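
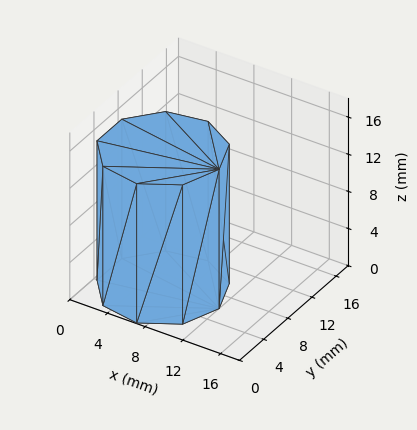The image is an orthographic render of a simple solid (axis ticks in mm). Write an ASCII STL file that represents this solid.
Reading the render: the shape is a regular 9-sided prism (a cylinder approximated with 9 flat sides), circumscribed radius ≈ 6 mm, height ≈ 15 mm (dimensions read to the nearest mm from the axis ticks). For the STL, each face is triangulated and given an outward normal.

solid part
  facet normal 0.0000 0.0000 -1.0000
    outer loop
      vertex 7.04 11.91 0.00
      vertex 10.60 9.86 0.00
      vertex 12.00 6.00 0.00
    endloop
  endfacet
  facet normal 0.0000 0.0000 -1.0000
    outer loop
      vertex 3.00 11.20 0.00
      vertex 7.04 11.91 0.00
      vertex 12.00 6.00 0.00
    endloop
  endfacet
  facet normal 0.0000 0.0000 -1.0000
    outer loop
      vertex 0.36 8.05 0.00
      vertex 3.00 11.20 0.00
      vertex 12.00 6.00 0.00
    endloop
  endfacet
  facet normal 0.0000 0.0000 -1.0000
    outer loop
      vertex 0.36 3.95 0.00
      vertex 0.36 8.05 0.00
      vertex 12.00 6.00 0.00
    endloop
  endfacet
  facet normal 0.0000 0.0000 -1.0000
    outer loop
      vertex 3.00 0.80 0.00
      vertex 0.36 3.95 0.00
      vertex 12.00 6.00 0.00
    endloop
  endfacet
  facet normal 0.0000 0.0000 -1.0000
    outer loop
      vertex 7.04 0.09 0.00
      vertex 3.00 0.80 0.00
      vertex 12.00 6.00 0.00
    endloop
  endfacet
  facet normal 0.0000 0.0000 -1.0000
    outer loop
      vertex 10.60 2.14 0.00
      vertex 7.04 0.09 0.00
      vertex 12.00 6.00 0.00
    endloop
  endfacet
  facet normal 0.0000 0.0000 1.0000
    outer loop
      vertex 12.00 6.00 15.00
      vertex 10.60 9.86 15.00
      vertex 7.04 11.91 15.00
    endloop
  endfacet
  facet normal 0.0000 0.0000 1.0000
    outer loop
      vertex 12.00 6.00 15.00
      vertex 7.04 11.91 15.00
      vertex 3.00 11.20 15.00
    endloop
  endfacet
  facet normal 0.0000 0.0000 1.0000
    outer loop
      vertex 12.00 6.00 15.00
      vertex 3.00 11.20 15.00
      vertex 0.36 8.05 15.00
    endloop
  endfacet
  facet normal 0.0000 0.0000 1.0000
    outer loop
      vertex 12.00 6.00 15.00
      vertex 0.36 8.05 15.00
      vertex 0.36 3.95 15.00
    endloop
  endfacet
  facet normal 0.0000 0.0000 1.0000
    outer loop
      vertex 12.00 6.00 15.00
      vertex 0.36 3.95 15.00
      vertex 3.00 0.80 15.00
    endloop
  endfacet
  facet normal 0.0000 0.0000 1.0000
    outer loop
      vertex 12.00 6.00 15.00
      vertex 3.00 0.80 15.00
      vertex 7.04 0.09 15.00
    endloop
  endfacet
  facet normal 0.0000 0.0000 1.0000
    outer loop
      vertex 12.00 6.00 15.00
      vertex 7.04 0.09 15.00
      vertex 10.60 2.14 15.00
    endloop
  endfacet
  facet normal 0.9401 0.3410 0.0000
    outer loop
      vertex 12.00 6.00 0.00
      vertex 10.60 9.86 0.00
      vertex 10.60 9.86 15.00
    endloop
  endfacet
  facet normal 0.9401 0.3410 0.0000
    outer loop
      vertex 12.00 6.00 0.00
      vertex 10.60 9.86 15.00
      vertex 12.00 6.00 15.00
    endloop
  endfacet
  facet normal 0.4990 0.8666 0.0000
    outer loop
      vertex 10.60 9.86 0.00
      vertex 7.04 11.91 0.00
      vertex 7.04 11.91 15.00
    endloop
  endfacet
  facet normal 0.4990 0.8666 0.0000
    outer loop
      vertex 10.60 9.86 0.00
      vertex 7.04 11.91 15.00
      vertex 10.60 9.86 15.00
    endloop
  endfacet
  facet normal -0.1731 0.9849 0.0000
    outer loop
      vertex 7.04 11.91 0.00
      vertex 3.00 11.20 0.00
      vertex 3.00 11.20 15.00
    endloop
  endfacet
  facet normal -0.1731 0.9849 0.0000
    outer loop
      vertex 7.04 11.91 0.00
      vertex 3.00 11.20 15.00
      vertex 7.04 11.91 15.00
    endloop
  endfacet
  facet normal -0.7664 0.6423 0.0000
    outer loop
      vertex 3.00 11.20 0.00
      vertex 0.36 8.05 0.00
      vertex 0.36 8.05 15.00
    endloop
  endfacet
  facet normal -0.7664 0.6423 0.0000
    outer loop
      vertex 3.00 11.20 0.00
      vertex 0.36 8.05 15.00
      vertex 3.00 11.20 15.00
    endloop
  endfacet
  facet normal -1.0000 0.0000 0.0000
    outer loop
      vertex 0.36 8.05 0.00
      vertex 0.36 3.95 0.00
      vertex 0.36 3.95 15.00
    endloop
  endfacet
  facet normal -1.0000 0.0000 0.0000
    outer loop
      vertex 0.36 8.05 0.00
      vertex 0.36 3.95 15.00
      vertex 0.36 8.05 15.00
    endloop
  endfacet
  facet normal -0.7664 -0.6423 0.0000
    outer loop
      vertex 0.36 3.95 0.00
      vertex 3.00 0.80 0.00
      vertex 3.00 0.80 15.00
    endloop
  endfacet
  facet normal -0.7664 -0.6423 0.0000
    outer loop
      vertex 0.36 3.95 0.00
      vertex 3.00 0.80 15.00
      vertex 0.36 3.95 15.00
    endloop
  endfacet
  facet normal -0.1731 -0.9849 0.0000
    outer loop
      vertex 3.00 0.80 0.00
      vertex 7.04 0.09 0.00
      vertex 7.04 0.09 15.00
    endloop
  endfacet
  facet normal -0.1731 -0.9849 0.0000
    outer loop
      vertex 3.00 0.80 0.00
      vertex 7.04 0.09 15.00
      vertex 3.00 0.80 15.00
    endloop
  endfacet
  facet normal 0.4990 -0.8666 0.0000
    outer loop
      vertex 7.04 0.09 0.00
      vertex 10.60 2.14 0.00
      vertex 10.60 2.14 15.00
    endloop
  endfacet
  facet normal 0.4990 -0.8666 0.0000
    outer loop
      vertex 7.04 0.09 0.00
      vertex 10.60 2.14 15.00
      vertex 7.04 0.09 15.00
    endloop
  endfacet
  facet normal 0.9401 -0.3410 0.0000
    outer loop
      vertex 10.60 2.14 0.00
      vertex 12.00 6.00 0.00
      vertex 12.00 6.00 15.00
    endloop
  endfacet
  facet normal 0.9401 -0.3410 0.0000
    outer loop
      vertex 10.60 2.14 0.00
      vertex 12.00 6.00 15.00
      vertex 10.60 2.14 15.00
    endloop
  endfacet
endsolid part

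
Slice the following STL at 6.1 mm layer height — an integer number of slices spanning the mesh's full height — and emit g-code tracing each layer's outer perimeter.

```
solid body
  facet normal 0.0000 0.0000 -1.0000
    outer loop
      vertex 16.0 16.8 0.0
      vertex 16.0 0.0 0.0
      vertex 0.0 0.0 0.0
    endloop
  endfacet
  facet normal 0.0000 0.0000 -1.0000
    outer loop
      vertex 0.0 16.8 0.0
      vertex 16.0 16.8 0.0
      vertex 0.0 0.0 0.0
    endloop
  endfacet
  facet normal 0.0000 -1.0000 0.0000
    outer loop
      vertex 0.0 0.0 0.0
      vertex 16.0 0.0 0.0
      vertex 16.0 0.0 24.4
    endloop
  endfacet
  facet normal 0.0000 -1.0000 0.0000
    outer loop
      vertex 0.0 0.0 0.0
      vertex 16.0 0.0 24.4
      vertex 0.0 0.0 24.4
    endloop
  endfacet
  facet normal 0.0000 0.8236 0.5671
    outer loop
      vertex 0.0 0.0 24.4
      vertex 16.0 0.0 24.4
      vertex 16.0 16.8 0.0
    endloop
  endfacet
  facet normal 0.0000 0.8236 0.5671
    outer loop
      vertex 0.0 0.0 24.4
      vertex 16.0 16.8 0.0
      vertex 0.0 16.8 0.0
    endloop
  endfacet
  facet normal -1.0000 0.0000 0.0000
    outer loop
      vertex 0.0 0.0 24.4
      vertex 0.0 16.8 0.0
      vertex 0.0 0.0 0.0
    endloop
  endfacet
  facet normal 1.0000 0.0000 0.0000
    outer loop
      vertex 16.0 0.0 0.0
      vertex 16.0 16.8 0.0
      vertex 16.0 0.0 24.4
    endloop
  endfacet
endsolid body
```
; perimeter-only toolpath
G21 ; units = mm
G90 ; absolute positioning
G28 ; home
; layer 1
G0 Z6.1
G0 X0.0 Y0.0
G1 X16.0 Y0.0
G1 X16.0 Y12.6
G1 X0.0 Y12.6
G1 X0.0 Y0.0
; layer 2
G0 Z12.2
G0 X0.0 Y0.0
G1 X16.0 Y0.0
G1 X16.0 Y8.4
G1 X0.0 Y8.4
G1 X0.0 Y0.0
; layer 3
G0 Z18.3
G0 X0.0 Y0.0
G1 X16.0 Y0.0
G1 X16.0 Y4.2
G1 X0.0 Y4.2
G1 X0.0 Y0.0
M2 ; end

The solid is a wedge (ramp): 16 × 16.8 mm base, rising to 24.4 mm along the y=0 edge and sloping linearly to z=0 at y=16.8. Slicing at Δz = 6.1 mm — 4 equal slices spanning the solid's height, so layer i sits at z = i·h/4 — gives 3 non-empty perimeters. Each is a 4-segment closed polygon; G0 lifts to the layer z and rapids to the start vertex, then G1 traces the edges. The cross-section shrinks linearly with z (the slice at the apex is degenerate and omitted).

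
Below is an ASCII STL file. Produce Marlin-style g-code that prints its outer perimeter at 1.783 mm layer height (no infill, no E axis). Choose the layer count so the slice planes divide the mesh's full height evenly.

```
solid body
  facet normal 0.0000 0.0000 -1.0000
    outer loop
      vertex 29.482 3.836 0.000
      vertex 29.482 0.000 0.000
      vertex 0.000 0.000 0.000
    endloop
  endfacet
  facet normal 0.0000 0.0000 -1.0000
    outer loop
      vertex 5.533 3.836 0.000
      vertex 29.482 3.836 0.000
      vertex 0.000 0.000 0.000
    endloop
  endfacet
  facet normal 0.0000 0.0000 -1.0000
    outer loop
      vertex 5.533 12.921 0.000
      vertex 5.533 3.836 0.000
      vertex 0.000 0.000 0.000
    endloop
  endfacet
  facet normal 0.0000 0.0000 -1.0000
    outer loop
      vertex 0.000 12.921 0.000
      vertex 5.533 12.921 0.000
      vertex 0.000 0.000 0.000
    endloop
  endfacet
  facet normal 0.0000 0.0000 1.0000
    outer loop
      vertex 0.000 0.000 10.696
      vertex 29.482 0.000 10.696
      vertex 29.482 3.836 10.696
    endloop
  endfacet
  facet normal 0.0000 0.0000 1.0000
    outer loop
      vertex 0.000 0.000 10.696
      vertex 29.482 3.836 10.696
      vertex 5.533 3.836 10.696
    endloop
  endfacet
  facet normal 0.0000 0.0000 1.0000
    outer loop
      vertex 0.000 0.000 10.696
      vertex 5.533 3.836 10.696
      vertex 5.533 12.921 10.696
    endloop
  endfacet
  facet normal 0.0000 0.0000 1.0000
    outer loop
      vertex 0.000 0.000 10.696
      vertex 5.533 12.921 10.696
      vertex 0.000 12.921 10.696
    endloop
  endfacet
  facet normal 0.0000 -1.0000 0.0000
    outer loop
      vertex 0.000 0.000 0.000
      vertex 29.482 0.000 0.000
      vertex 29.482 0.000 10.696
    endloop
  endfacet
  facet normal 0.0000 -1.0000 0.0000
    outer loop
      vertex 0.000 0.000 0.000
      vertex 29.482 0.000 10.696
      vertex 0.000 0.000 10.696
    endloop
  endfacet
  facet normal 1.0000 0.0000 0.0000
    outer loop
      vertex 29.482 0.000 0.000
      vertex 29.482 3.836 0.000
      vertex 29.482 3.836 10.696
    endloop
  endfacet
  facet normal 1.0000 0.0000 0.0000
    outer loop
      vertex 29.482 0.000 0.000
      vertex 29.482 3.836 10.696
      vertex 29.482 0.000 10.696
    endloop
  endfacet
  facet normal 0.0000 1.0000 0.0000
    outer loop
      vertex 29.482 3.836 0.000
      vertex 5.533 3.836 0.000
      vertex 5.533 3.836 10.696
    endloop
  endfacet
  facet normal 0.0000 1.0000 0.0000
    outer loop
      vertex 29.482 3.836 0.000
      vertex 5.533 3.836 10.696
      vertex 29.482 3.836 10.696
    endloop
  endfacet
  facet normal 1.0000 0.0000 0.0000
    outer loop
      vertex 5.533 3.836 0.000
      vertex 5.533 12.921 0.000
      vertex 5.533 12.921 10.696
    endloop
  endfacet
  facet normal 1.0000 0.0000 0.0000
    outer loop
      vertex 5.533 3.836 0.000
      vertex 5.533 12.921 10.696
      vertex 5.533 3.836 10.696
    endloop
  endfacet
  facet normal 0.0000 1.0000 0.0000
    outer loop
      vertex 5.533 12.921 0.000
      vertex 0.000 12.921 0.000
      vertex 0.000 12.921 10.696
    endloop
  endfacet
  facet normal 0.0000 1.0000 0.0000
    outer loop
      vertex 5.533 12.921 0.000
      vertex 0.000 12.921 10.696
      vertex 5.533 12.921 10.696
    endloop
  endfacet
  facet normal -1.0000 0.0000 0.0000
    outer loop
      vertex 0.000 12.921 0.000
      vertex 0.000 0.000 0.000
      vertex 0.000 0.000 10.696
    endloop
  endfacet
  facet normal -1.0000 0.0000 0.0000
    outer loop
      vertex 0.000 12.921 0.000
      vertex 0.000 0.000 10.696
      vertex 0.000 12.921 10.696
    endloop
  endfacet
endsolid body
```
; perimeter-only toolpath
G21 ; units = mm
G90 ; absolute positioning
G28 ; home
; layer 1
G0 Z1.783
G0 X0.000 Y0.000
G1 X29.482 Y0.000
G1 X29.482 Y3.836
G1 X5.533 Y3.836
G1 X5.533 Y12.921
G1 X0.000 Y12.921
G1 X0.000 Y0.000
; layer 2
G0 Z3.565
G0 X0.000 Y0.000
G1 X29.482 Y0.000
G1 X29.482 Y3.836
G1 X5.533 Y3.836
G1 X5.533 Y12.921
G1 X0.000 Y12.921
G1 X0.000 Y0.000
; layer 3
G0 Z5.348
G0 X0.000 Y0.000
G1 X29.482 Y0.000
G1 X29.482 Y3.836
G1 X5.533 Y3.836
G1 X5.533 Y12.921
G1 X0.000 Y12.921
G1 X0.000 Y0.000
; layer 4
G0 Z7.131
G0 X0.000 Y0.000
G1 X29.482 Y0.000
G1 X29.482 Y3.836
G1 X5.533 Y3.836
G1 X5.533 Y12.921
G1 X0.000 Y12.921
G1 X0.000 Y0.000
; layer 5
G0 Z8.913
G0 X0.000 Y0.000
G1 X29.482 Y0.000
G1 X29.482 Y3.836
G1 X5.533 Y3.836
G1 X5.533 Y12.921
G1 X0.000 Y12.921
G1 X0.000 Y0.000
; layer 6
G0 Z10.696
G0 X0.000 Y0.000
G1 X29.482 Y0.000
G1 X29.482 Y3.836
G1 X5.533 Y3.836
G1 X5.533 Y12.921
G1 X0.000 Y12.921
G1 X0.000 Y0.000
M2 ; end

The solid is an L-shaped prism: outer 29.5 × 12.9 mm, arm thicknesses ≈ 3.84 mm (horizontal) and 5.53 mm (vertical), extruded 10.7 mm in z. Slicing at Δz = 1.783 mm — 6 equal slices spanning the solid's height, so layer i sits at z = i·h/6 — gives 6 non-empty perimeters. Each is a 6-segment closed polygon; G0 lifts to the layer z and rapids to the start vertex, then G1 traces the edges.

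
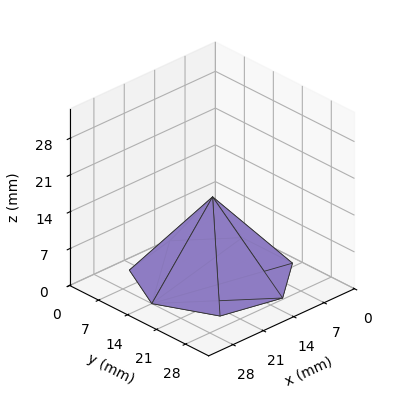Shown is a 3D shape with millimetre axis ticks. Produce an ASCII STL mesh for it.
Reading the render: the shape is a regular 7-sided pyramid, base circumscribed radius ≈ 14 mm, apex at z ≈ 15 mm (dimensions read to the nearest mm from the axis ticks). For the STL, each face is triangulated and given an outward normal.

solid part
  facet normal 0.0000 0.0000 -1.0000
    outer loop
      vertex 10.88 27.65 0.00
      vertex 22.73 24.95 0.00
      vertex 28.00 14.00 0.00
    endloop
  endfacet
  facet normal 0.0000 0.0000 -1.0000
    outer loop
      vertex 1.39 20.07 0.00
      vertex 10.88 27.65 0.00
      vertex 28.00 14.00 0.00
    endloop
  endfacet
  facet normal 0.0000 0.0000 -1.0000
    outer loop
      vertex 1.39 7.93 0.00
      vertex 1.39 20.07 0.00
      vertex 28.00 14.00 0.00
    endloop
  endfacet
  facet normal 0.0000 0.0000 -1.0000
    outer loop
      vertex 10.88 0.35 0.00
      vertex 1.39 7.93 0.00
      vertex 28.00 14.00 0.00
    endloop
  endfacet
  facet normal 0.0000 0.0000 -1.0000
    outer loop
      vertex 22.73 3.05 0.00
      vertex 10.88 0.35 0.00
      vertex 28.00 14.00 0.00
    endloop
  endfacet
  facet normal 0.6896 0.3319 0.6436
    outer loop
      vertex 28.00 14.00 0.00
      vertex 22.73 24.95 0.00
      vertex 14.00 14.00 15.00
    endloop
  endfacet
  facet normal 0.1700 0.7462 0.6437
    outer loop
      vertex 22.73 24.95 0.00
      vertex 10.88 27.65 0.00
      vertex 14.00 14.00 15.00
    endloop
  endfacet
  facet normal -0.4777 0.5980 0.6436
    outer loop
      vertex 10.88 27.65 0.00
      vertex 1.39 20.07 0.00
      vertex 14.00 14.00 15.00
    endloop
  endfacet
  facet normal -0.7655 0.0000 0.6435
    outer loop
      vertex 1.39 20.07 0.00
      vertex 1.39 7.93 0.00
      vertex 14.00 14.00 15.00
    endloop
  endfacet
  facet normal -0.4777 -0.5980 0.6436
    outer loop
      vertex 1.39 7.93 0.00
      vertex 10.88 0.35 0.00
      vertex 14.00 14.00 15.00
    endloop
  endfacet
  facet normal 0.1700 -0.7462 0.6437
    outer loop
      vertex 10.88 0.35 0.00
      vertex 22.73 3.05 0.00
      vertex 14.00 14.00 15.00
    endloop
  endfacet
  facet normal 0.6896 -0.3319 0.6436
    outer loop
      vertex 22.73 3.05 0.00
      vertex 28.00 14.00 0.00
      vertex 14.00 14.00 15.00
    endloop
  endfacet
endsolid part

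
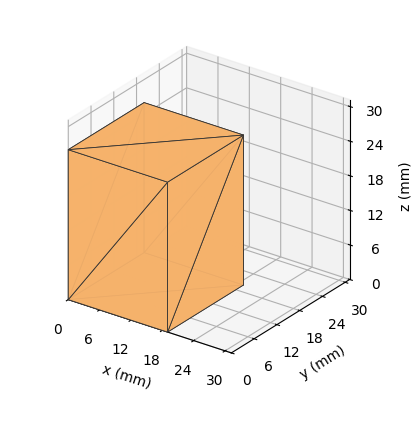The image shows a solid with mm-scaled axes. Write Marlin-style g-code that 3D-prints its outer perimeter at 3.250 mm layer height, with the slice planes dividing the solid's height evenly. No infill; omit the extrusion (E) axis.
Reading the render: the shape is a rectangular box, roughly 19 × 20 mm footprint and 26 mm tall (dimensions read to the nearest mm from the axis ticks). For the g-code, the solid's height is divided into equal slices at the stated Δz and each level perimeter traced with G1 moves after a G0 lift.

; perimeter-only toolpath
G21 ; units = mm
G90 ; absolute positioning
G28 ; home
; layer 1
G0 Z3.250
G0 X0.000 Y0.000
G1 X19.000 Y0.000
G1 X19.000 Y20.000
G1 X0.000 Y20.000
G1 X0.000 Y0.000
; layer 2
G0 Z6.500
G0 X0.000 Y0.000
G1 X19.000 Y0.000
G1 X19.000 Y20.000
G1 X0.000 Y20.000
G1 X0.000 Y0.000
; layer 3
G0 Z9.750
G0 X0.000 Y0.000
G1 X19.000 Y0.000
G1 X19.000 Y20.000
G1 X0.000 Y20.000
G1 X0.000 Y0.000
; layer 4
G0 Z13.000
G0 X0.000 Y0.000
G1 X19.000 Y0.000
G1 X19.000 Y20.000
G1 X0.000 Y20.000
G1 X0.000 Y0.000
; layer 5
G0 Z16.250
G0 X0.000 Y0.000
G1 X19.000 Y0.000
G1 X19.000 Y20.000
G1 X0.000 Y20.000
G1 X0.000 Y0.000
; layer 6
G0 Z19.500
G0 X0.000 Y0.000
G1 X19.000 Y0.000
G1 X19.000 Y20.000
G1 X0.000 Y20.000
G1 X0.000 Y0.000
; layer 7
G0 Z22.750
G0 X0.000 Y0.000
G1 X19.000 Y0.000
G1 X19.000 Y20.000
G1 X0.000 Y20.000
G1 X0.000 Y0.000
; layer 8
G0 Z26.000
G0 X0.000 Y0.000
G1 X19.000 Y0.000
G1 X19.000 Y20.000
G1 X0.000 Y20.000
G1 X0.000 Y0.000
M2 ; end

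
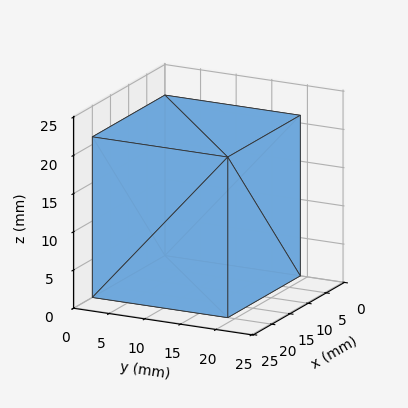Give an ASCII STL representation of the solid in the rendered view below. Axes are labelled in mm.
Reading the render: the shape is a rectangular box, roughly 20 × 19 mm footprint and 21 mm tall (dimensions read to the nearest mm from the axis ticks). For the STL, each face is triangulated and given an outward normal.

solid part
  facet normal 0.0000 0.0000 -1.0000
    outer loop
      vertex 20.000 19.000 0.000
      vertex 20.000 0.000 0.000
      vertex 0.000 0.000 0.000
    endloop
  endfacet
  facet normal 0.0000 0.0000 -1.0000
    outer loop
      vertex 0.000 19.000 0.000
      vertex 20.000 19.000 0.000
      vertex 0.000 0.000 0.000
    endloop
  endfacet
  facet normal 0.0000 0.0000 1.0000
    outer loop
      vertex 0.000 0.000 21.000
      vertex 20.000 0.000 21.000
      vertex 20.000 19.000 21.000
    endloop
  endfacet
  facet normal 0.0000 0.0000 1.0000
    outer loop
      vertex 0.000 0.000 21.000
      vertex 20.000 19.000 21.000
      vertex 0.000 19.000 21.000
    endloop
  endfacet
  facet normal 0.0000 -1.0000 0.0000
    outer loop
      vertex 0.000 0.000 0.000
      vertex 20.000 0.000 0.000
      vertex 20.000 0.000 21.000
    endloop
  endfacet
  facet normal 0.0000 -1.0000 0.0000
    outer loop
      vertex 0.000 0.000 0.000
      vertex 20.000 0.000 21.000
      vertex 0.000 0.000 21.000
    endloop
  endfacet
  facet normal 0.0000 1.0000 0.0000
    outer loop
      vertex 20.000 19.000 21.000
      vertex 20.000 19.000 0.000
      vertex 0.000 19.000 0.000
    endloop
  endfacet
  facet normal 0.0000 1.0000 0.0000
    outer loop
      vertex 0.000 19.000 21.000
      vertex 20.000 19.000 21.000
      vertex 0.000 19.000 0.000
    endloop
  endfacet
  facet normal -1.0000 0.0000 0.0000
    outer loop
      vertex 0.000 19.000 21.000
      vertex 0.000 19.000 0.000
      vertex 0.000 0.000 0.000
    endloop
  endfacet
  facet normal -1.0000 0.0000 0.0000
    outer loop
      vertex 0.000 0.000 21.000
      vertex 0.000 19.000 21.000
      vertex 0.000 0.000 0.000
    endloop
  endfacet
  facet normal 1.0000 0.0000 0.0000
    outer loop
      vertex 20.000 0.000 0.000
      vertex 20.000 19.000 0.000
      vertex 20.000 19.000 21.000
    endloop
  endfacet
  facet normal 1.0000 0.0000 0.0000
    outer loop
      vertex 20.000 0.000 0.000
      vertex 20.000 19.000 21.000
      vertex 20.000 0.000 21.000
    endloop
  endfacet
endsolid part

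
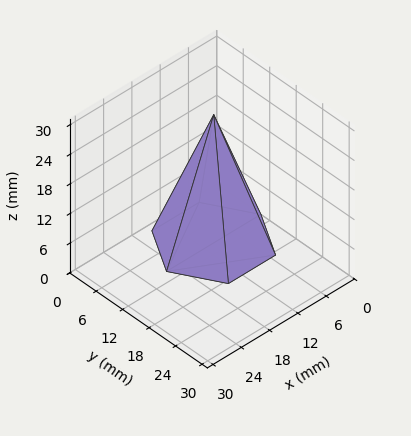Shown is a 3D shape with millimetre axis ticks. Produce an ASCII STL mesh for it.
Reading the render: the shape is a regular 6-sided pyramid, base circumscribed radius ≈ 10 mm, apex at z ≈ 26 mm (dimensions read to the nearest mm from the axis ticks). For the STL, each face is triangulated and given an outward normal.

solid part
  facet normal 0.0000 0.0000 -1.0000
    outer loop
      vertex 5.000 18.660 0.000
      vertex 15.000 18.660 0.000
      vertex 20.000 10.000 0.000
    endloop
  endfacet
  facet normal 0.0000 0.0000 -1.0000
    outer loop
      vertex 0.000 10.000 0.000
      vertex 5.000 18.660 0.000
      vertex 20.000 10.000 0.000
    endloop
  endfacet
  facet normal 0.0000 0.0000 -1.0000
    outer loop
      vertex 5.000 1.340 0.000
      vertex 0.000 10.000 0.000
      vertex 20.000 10.000 0.000
    endloop
  endfacet
  facet normal 0.0000 0.0000 -1.0000
    outer loop
      vertex 15.000 1.340 0.000
      vertex 5.000 1.340 0.000
      vertex 20.000 10.000 0.000
    endloop
  endfacet
  facet normal 0.8216 0.4744 0.3160
    outer loop
      vertex 20.000 10.000 0.000
      vertex 15.000 18.660 0.000
      vertex 10.000 10.000 26.000
    endloop
  endfacet
  facet normal 0.0000 0.9488 0.3160
    outer loop
      vertex 15.000 18.660 0.000
      vertex 5.000 18.660 0.000
      vertex 10.000 10.000 26.000
    endloop
  endfacet
  facet normal -0.8216 0.4744 0.3160
    outer loop
      vertex 5.000 18.660 0.000
      vertex 0.000 10.000 0.000
      vertex 10.000 10.000 26.000
    endloop
  endfacet
  facet normal -0.8216 -0.4744 0.3160
    outer loop
      vertex 0.000 10.000 0.000
      vertex 5.000 1.340 0.000
      vertex 10.000 10.000 26.000
    endloop
  endfacet
  facet normal 0.0000 -0.9488 0.3160
    outer loop
      vertex 5.000 1.340 0.000
      vertex 15.000 1.340 0.000
      vertex 10.000 10.000 26.000
    endloop
  endfacet
  facet normal 0.8216 -0.4744 0.3160
    outer loop
      vertex 15.000 1.340 0.000
      vertex 20.000 10.000 0.000
      vertex 10.000 10.000 26.000
    endloop
  endfacet
endsolid part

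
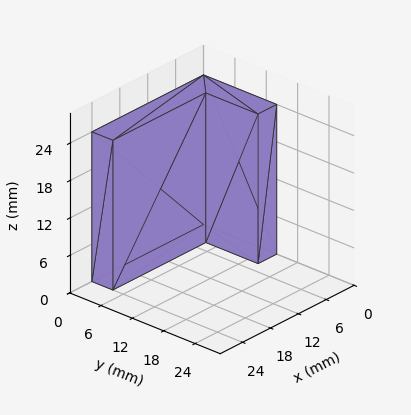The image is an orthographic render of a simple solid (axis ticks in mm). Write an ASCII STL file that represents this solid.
Reading the render: the shape is an L-shaped prism: outer 24 × 14 mm, arm thicknesses ≈ 4 mm (horizontal) and 4 mm (vertical), extruded 24 mm in z (dimensions read to the nearest mm from the axis ticks). For the STL, each face is triangulated and given an outward normal.

solid part
  facet normal 0.0000 0.0000 -1.0000
    outer loop
      vertex 24.0 4.0 0.0
      vertex 24.0 0.0 0.0
      vertex 0.0 0.0 0.0
    endloop
  endfacet
  facet normal 0.0000 0.0000 -1.0000
    outer loop
      vertex 4.0 4.0 0.0
      vertex 24.0 4.0 0.0
      vertex 0.0 0.0 0.0
    endloop
  endfacet
  facet normal 0.0000 0.0000 -1.0000
    outer loop
      vertex 4.0 14.0 0.0
      vertex 4.0 4.0 0.0
      vertex 0.0 0.0 0.0
    endloop
  endfacet
  facet normal 0.0000 0.0000 -1.0000
    outer loop
      vertex 0.0 14.0 0.0
      vertex 4.0 14.0 0.0
      vertex 0.0 0.0 0.0
    endloop
  endfacet
  facet normal 0.0000 0.0000 1.0000
    outer loop
      vertex 0.0 0.0 24.0
      vertex 24.0 0.0 24.0
      vertex 24.0 4.0 24.0
    endloop
  endfacet
  facet normal 0.0000 0.0000 1.0000
    outer loop
      vertex 0.0 0.0 24.0
      vertex 24.0 4.0 24.0
      vertex 4.0 4.0 24.0
    endloop
  endfacet
  facet normal 0.0000 0.0000 1.0000
    outer loop
      vertex 0.0 0.0 24.0
      vertex 4.0 4.0 24.0
      vertex 4.0 14.0 24.0
    endloop
  endfacet
  facet normal 0.0000 0.0000 1.0000
    outer loop
      vertex 0.0 0.0 24.0
      vertex 4.0 14.0 24.0
      vertex 0.0 14.0 24.0
    endloop
  endfacet
  facet normal 0.0000 -1.0000 0.0000
    outer loop
      vertex 0.0 0.0 0.0
      vertex 24.0 0.0 0.0
      vertex 24.0 0.0 24.0
    endloop
  endfacet
  facet normal 0.0000 -1.0000 0.0000
    outer loop
      vertex 0.0 0.0 0.0
      vertex 24.0 0.0 24.0
      vertex 0.0 0.0 24.0
    endloop
  endfacet
  facet normal 1.0000 0.0000 0.0000
    outer loop
      vertex 24.0 0.0 0.0
      vertex 24.0 4.0 0.0
      vertex 24.0 4.0 24.0
    endloop
  endfacet
  facet normal 1.0000 0.0000 0.0000
    outer loop
      vertex 24.0 0.0 0.0
      vertex 24.0 4.0 24.0
      vertex 24.0 0.0 24.0
    endloop
  endfacet
  facet normal 0.0000 1.0000 0.0000
    outer loop
      vertex 24.0 4.0 0.0
      vertex 4.0 4.0 0.0
      vertex 4.0 4.0 24.0
    endloop
  endfacet
  facet normal 0.0000 1.0000 0.0000
    outer loop
      vertex 24.0 4.0 0.0
      vertex 4.0 4.0 24.0
      vertex 24.0 4.0 24.0
    endloop
  endfacet
  facet normal 1.0000 0.0000 0.0000
    outer loop
      vertex 4.0 4.0 0.0
      vertex 4.0 14.0 0.0
      vertex 4.0 14.0 24.0
    endloop
  endfacet
  facet normal 1.0000 0.0000 0.0000
    outer loop
      vertex 4.0 4.0 0.0
      vertex 4.0 14.0 24.0
      vertex 4.0 4.0 24.0
    endloop
  endfacet
  facet normal 0.0000 1.0000 0.0000
    outer loop
      vertex 4.0 14.0 0.0
      vertex 0.0 14.0 0.0
      vertex 0.0 14.0 24.0
    endloop
  endfacet
  facet normal 0.0000 1.0000 0.0000
    outer loop
      vertex 4.0 14.0 0.0
      vertex 0.0 14.0 24.0
      vertex 4.0 14.0 24.0
    endloop
  endfacet
  facet normal -1.0000 0.0000 0.0000
    outer loop
      vertex 0.0 14.0 0.0
      vertex 0.0 0.0 0.0
      vertex 0.0 0.0 24.0
    endloop
  endfacet
  facet normal -1.0000 0.0000 0.0000
    outer loop
      vertex 0.0 14.0 0.0
      vertex 0.0 0.0 24.0
      vertex 0.0 14.0 24.0
    endloop
  endfacet
endsolid part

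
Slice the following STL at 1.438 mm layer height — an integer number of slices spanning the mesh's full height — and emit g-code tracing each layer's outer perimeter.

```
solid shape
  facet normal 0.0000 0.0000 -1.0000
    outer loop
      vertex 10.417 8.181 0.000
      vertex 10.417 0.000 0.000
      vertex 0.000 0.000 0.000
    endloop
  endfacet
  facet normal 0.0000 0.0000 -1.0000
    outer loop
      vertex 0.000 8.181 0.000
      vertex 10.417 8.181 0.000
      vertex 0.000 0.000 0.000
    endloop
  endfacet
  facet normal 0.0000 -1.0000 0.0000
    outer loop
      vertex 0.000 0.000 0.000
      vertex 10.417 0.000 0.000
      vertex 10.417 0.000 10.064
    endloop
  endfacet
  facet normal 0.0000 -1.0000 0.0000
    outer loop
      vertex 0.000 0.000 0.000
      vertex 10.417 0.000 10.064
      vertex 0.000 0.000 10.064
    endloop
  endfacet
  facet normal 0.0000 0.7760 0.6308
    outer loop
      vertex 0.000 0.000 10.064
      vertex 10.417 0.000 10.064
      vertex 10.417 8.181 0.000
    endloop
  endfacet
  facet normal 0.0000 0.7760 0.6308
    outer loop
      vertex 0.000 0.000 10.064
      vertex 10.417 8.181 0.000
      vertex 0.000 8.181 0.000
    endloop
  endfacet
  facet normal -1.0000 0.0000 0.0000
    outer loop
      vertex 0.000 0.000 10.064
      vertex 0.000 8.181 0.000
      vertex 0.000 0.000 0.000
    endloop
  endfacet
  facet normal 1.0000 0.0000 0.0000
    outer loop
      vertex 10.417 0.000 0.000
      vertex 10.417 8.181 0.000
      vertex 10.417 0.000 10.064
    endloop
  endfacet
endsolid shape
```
; perimeter-only toolpath
G21 ; units = mm
G90 ; absolute positioning
G28 ; home
; layer 1
G0 Z1.438
G0 X0.000 Y0.000
G1 X10.417 Y0.000
G1 X10.417 Y7.012
G1 X0.000 Y7.012
G1 X0.000 Y0.000
; layer 2
G0 Z2.875
G0 X0.000 Y0.000
G1 X10.417 Y0.000
G1 X10.417 Y5.844
G1 X0.000 Y5.844
G1 X0.000 Y0.000
; layer 3
G0 Z4.313
G0 X0.000 Y0.000
G1 X10.417 Y0.000
G1 X10.417 Y4.675
G1 X0.000 Y4.675
G1 X0.000 Y0.000
; layer 4
G0 Z5.751
G0 X0.000 Y0.000
G1 X10.417 Y0.000
G1 X10.417 Y3.506
G1 X0.000 Y3.506
G1 X0.000 Y0.000
; layer 5
G0 Z7.189
G0 X0.000 Y0.000
G1 X10.417 Y0.000
G1 X10.417 Y2.337
G1 X0.000 Y2.337
G1 X0.000 Y0.000
; layer 6
G0 Z8.626
G0 X0.000 Y0.000
G1 X10.417 Y0.000
G1 X10.417 Y1.169
G1 X0.000 Y1.169
G1 X0.000 Y0.000
M2 ; end

The solid is a wedge (ramp): 10.4 × 8.18 mm base, rising to 10.1 mm along the y=0 edge and sloping linearly to z=0 at y=8.18. Slicing at Δz = 1.438 mm — 7 equal slices spanning the solid's height, so layer i sits at z = i·h/7 — gives 6 non-empty perimeters. Each is a 4-segment closed polygon; G0 lifts to the layer z and rapids to the start vertex, then G1 traces the edges. The cross-section shrinks linearly with z (the slice at the apex is degenerate and omitted).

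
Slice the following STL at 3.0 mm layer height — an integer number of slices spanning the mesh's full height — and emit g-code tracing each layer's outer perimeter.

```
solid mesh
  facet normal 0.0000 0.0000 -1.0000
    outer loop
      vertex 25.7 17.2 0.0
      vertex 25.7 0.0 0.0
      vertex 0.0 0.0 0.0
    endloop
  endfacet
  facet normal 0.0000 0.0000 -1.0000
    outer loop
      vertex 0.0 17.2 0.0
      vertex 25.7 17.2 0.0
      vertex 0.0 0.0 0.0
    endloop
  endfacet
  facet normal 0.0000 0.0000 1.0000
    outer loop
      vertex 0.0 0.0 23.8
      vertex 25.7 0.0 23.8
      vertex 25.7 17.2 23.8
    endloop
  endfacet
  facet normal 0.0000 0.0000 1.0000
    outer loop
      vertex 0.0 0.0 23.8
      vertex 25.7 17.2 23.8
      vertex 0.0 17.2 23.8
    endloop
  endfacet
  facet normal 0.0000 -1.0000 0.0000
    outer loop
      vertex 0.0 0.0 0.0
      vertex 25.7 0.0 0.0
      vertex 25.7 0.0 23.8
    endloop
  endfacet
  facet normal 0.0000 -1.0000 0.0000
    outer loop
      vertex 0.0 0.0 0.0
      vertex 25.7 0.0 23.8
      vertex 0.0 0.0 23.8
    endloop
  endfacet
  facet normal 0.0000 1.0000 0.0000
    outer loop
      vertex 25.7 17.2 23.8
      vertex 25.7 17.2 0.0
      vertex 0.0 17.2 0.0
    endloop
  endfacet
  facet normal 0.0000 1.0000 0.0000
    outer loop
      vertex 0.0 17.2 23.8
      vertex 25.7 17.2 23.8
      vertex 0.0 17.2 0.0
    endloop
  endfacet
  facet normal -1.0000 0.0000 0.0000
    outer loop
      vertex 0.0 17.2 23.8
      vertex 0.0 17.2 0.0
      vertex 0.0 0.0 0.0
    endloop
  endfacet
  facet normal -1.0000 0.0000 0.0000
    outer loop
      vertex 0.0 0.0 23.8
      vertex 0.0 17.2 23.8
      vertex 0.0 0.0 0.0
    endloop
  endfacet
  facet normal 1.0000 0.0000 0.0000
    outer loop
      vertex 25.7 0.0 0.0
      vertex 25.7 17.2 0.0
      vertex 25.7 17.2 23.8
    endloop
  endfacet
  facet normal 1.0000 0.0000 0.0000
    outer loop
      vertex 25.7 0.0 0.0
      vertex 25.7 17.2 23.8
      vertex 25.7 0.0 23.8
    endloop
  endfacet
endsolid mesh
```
; perimeter-only toolpath
G21 ; units = mm
G90 ; absolute positioning
G28 ; home
; layer 1
G0 Z3.0
G0 X0.0 Y0.0
G1 X25.7 Y0.0
G1 X25.7 Y17.2
G1 X0.0 Y17.2
G1 X0.0 Y0.0
; layer 2
G0 Z6.0
G0 X0.0 Y0.0
G1 X25.7 Y0.0
G1 X25.7 Y17.2
G1 X0.0 Y17.2
G1 X0.0 Y0.0
; layer 3
G0 Z8.9
G0 X0.0 Y0.0
G1 X25.7 Y0.0
G1 X25.7 Y17.2
G1 X0.0 Y17.2
G1 X0.0 Y0.0
; layer 4
G0 Z11.9
G0 X0.0 Y0.0
G1 X25.7 Y0.0
G1 X25.7 Y17.2
G1 X0.0 Y17.2
G1 X0.0 Y0.0
; layer 5
G0 Z14.9
G0 X0.0 Y0.0
G1 X25.7 Y0.0
G1 X25.7 Y17.2
G1 X0.0 Y17.2
G1 X0.0 Y0.0
; layer 6
G0 Z17.9
G0 X0.0 Y0.0
G1 X25.7 Y0.0
G1 X25.7 Y17.2
G1 X0.0 Y17.2
G1 X0.0 Y0.0
; layer 7
G0 Z20.8
G0 X0.0 Y0.0
G1 X25.7 Y0.0
G1 X25.7 Y17.2
G1 X0.0 Y17.2
G1 X0.0 Y0.0
; layer 8
G0 Z23.8
G0 X0.0 Y0.0
G1 X25.7 Y0.0
G1 X25.7 Y17.2
G1 X0.0 Y17.2
G1 X0.0 Y0.0
M2 ; end

The solid is a rectangular box, roughly 25.7 × 17.2 mm footprint and 23.8 mm tall. Slicing at Δz = 3.0 mm — 8 equal slices spanning the solid's height, so layer i sits at z = i·h/8 — gives 8 non-empty perimeters. Each is a 4-segment closed polygon; G0 lifts to the layer z and rapids to the start vertex, then G1 traces the edges.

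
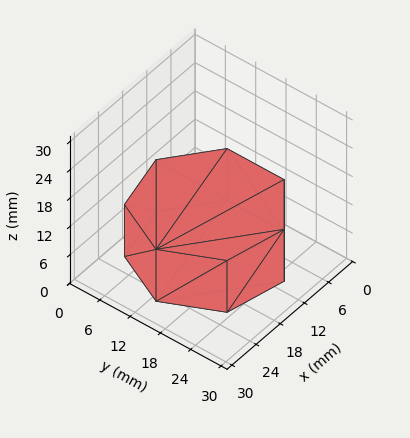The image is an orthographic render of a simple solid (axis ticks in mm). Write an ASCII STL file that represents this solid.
Reading the render: the shape is a regular 7-sided prism (a cylinder approximated with 7 flat sides), circumscribed radius ≈ 13 mm, height ≈ 11 mm (dimensions read to the nearest mm from the axis ticks). For the STL, each face is triangulated and given an outward normal.

solid part
  facet normal 0.0000 0.0000 -1.0000
    outer loop
      vertex 10.11 25.67 0.00
      vertex 21.11 23.16 0.00
      vertex 26.00 13.00 0.00
    endloop
  endfacet
  facet normal 0.0000 0.0000 -1.0000
    outer loop
      vertex 1.29 18.64 0.00
      vertex 10.11 25.67 0.00
      vertex 26.00 13.00 0.00
    endloop
  endfacet
  facet normal 0.0000 0.0000 -1.0000
    outer loop
      vertex 1.29 7.36 0.00
      vertex 1.29 18.64 0.00
      vertex 26.00 13.00 0.00
    endloop
  endfacet
  facet normal 0.0000 0.0000 -1.0000
    outer loop
      vertex 10.11 0.33 0.00
      vertex 1.29 7.36 0.00
      vertex 26.00 13.00 0.00
    endloop
  endfacet
  facet normal 0.0000 0.0000 -1.0000
    outer loop
      vertex 21.11 2.84 0.00
      vertex 10.11 0.33 0.00
      vertex 26.00 13.00 0.00
    endloop
  endfacet
  facet normal 0.0000 0.0000 1.0000
    outer loop
      vertex 26.00 13.00 11.00
      vertex 21.11 23.16 11.00
      vertex 10.11 25.67 11.00
    endloop
  endfacet
  facet normal 0.0000 0.0000 1.0000
    outer loop
      vertex 26.00 13.00 11.00
      vertex 10.11 25.67 11.00
      vertex 1.29 18.64 11.00
    endloop
  endfacet
  facet normal 0.0000 0.0000 1.0000
    outer loop
      vertex 26.00 13.00 11.00
      vertex 1.29 18.64 11.00
      vertex 1.29 7.36 11.00
    endloop
  endfacet
  facet normal 0.0000 0.0000 1.0000
    outer loop
      vertex 26.00 13.00 11.00
      vertex 1.29 7.36 11.00
      vertex 10.11 0.33 11.00
    endloop
  endfacet
  facet normal 0.0000 0.0000 1.0000
    outer loop
      vertex 26.00 13.00 11.00
      vertex 10.11 0.33 11.00
      vertex 21.11 2.84 11.00
    endloop
  endfacet
  facet normal 0.9011 0.4337 0.0000
    outer loop
      vertex 26.00 13.00 0.00
      vertex 21.11 23.16 0.00
      vertex 21.11 23.16 11.00
    endloop
  endfacet
  facet normal 0.9011 0.4337 0.0000
    outer loop
      vertex 26.00 13.00 0.00
      vertex 21.11 23.16 11.00
      vertex 26.00 13.00 11.00
    endloop
  endfacet
  facet normal 0.2225 0.9749 0.0000
    outer loop
      vertex 21.11 23.16 0.00
      vertex 10.11 25.67 0.00
      vertex 10.11 25.67 11.00
    endloop
  endfacet
  facet normal 0.2225 0.9749 0.0000
    outer loop
      vertex 21.11 23.16 0.00
      vertex 10.11 25.67 11.00
      vertex 21.11 23.16 11.00
    endloop
  endfacet
  facet normal -0.6233 0.7820 0.0000
    outer loop
      vertex 10.11 25.67 0.00
      vertex 1.29 18.64 0.00
      vertex 1.29 18.64 11.00
    endloop
  endfacet
  facet normal -0.6233 0.7820 0.0000
    outer loop
      vertex 10.11 25.67 0.00
      vertex 1.29 18.64 11.00
      vertex 10.11 25.67 11.00
    endloop
  endfacet
  facet normal -1.0000 0.0000 0.0000
    outer loop
      vertex 1.29 18.64 0.00
      vertex 1.29 7.36 0.00
      vertex 1.29 7.36 11.00
    endloop
  endfacet
  facet normal -1.0000 0.0000 0.0000
    outer loop
      vertex 1.29 18.64 0.00
      vertex 1.29 7.36 11.00
      vertex 1.29 18.64 11.00
    endloop
  endfacet
  facet normal -0.6233 -0.7820 0.0000
    outer loop
      vertex 1.29 7.36 0.00
      vertex 10.11 0.33 0.00
      vertex 10.11 0.33 11.00
    endloop
  endfacet
  facet normal -0.6233 -0.7820 0.0000
    outer loop
      vertex 1.29 7.36 0.00
      vertex 10.11 0.33 11.00
      vertex 1.29 7.36 11.00
    endloop
  endfacet
  facet normal 0.2225 -0.9749 0.0000
    outer loop
      vertex 10.11 0.33 0.00
      vertex 21.11 2.84 0.00
      vertex 21.11 2.84 11.00
    endloop
  endfacet
  facet normal 0.2225 -0.9749 0.0000
    outer loop
      vertex 10.11 0.33 0.00
      vertex 21.11 2.84 11.00
      vertex 10.11 0.33 11.00
    endloop
  endfacet
  facet normal 0.9011 -0.4337 0.0000
    outer loop
      vertex 21.11 2.84 0.00
      vertex 26.00 13.00 0.00
      vertex 26.00 13.00 11.00
    endloop
  endfacet
  facet normal 0.9011 -0.4337 0.0000
    outer loop
      vertex 21.11 2.84 0.00
      vertex 26.00 13.00 11.00
      vertex 21.11 2.84 11.00
    endloop
  endfacet
endsolid part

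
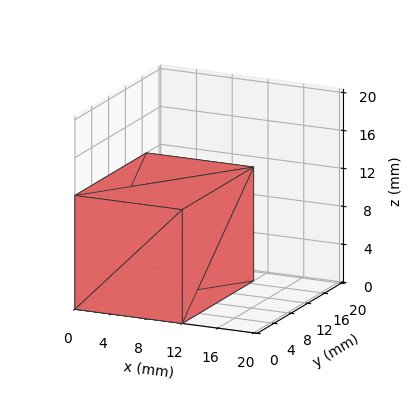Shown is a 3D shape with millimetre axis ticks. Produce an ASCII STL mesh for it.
Reading the render: the shape is a rectangular box, roughly 12 × 17 mm footprint and 12 mm tall (dimensions read to the nearest mm from the axis ticks). For the STL, each face is triangulated and given an outward normal.

solid part
  facet normal 0.0000 0.0000 -1.0000
    outer loop
      vertex 12.0 17.0 0.0
      vertex 12.0 0.0 0.0
      vertex 0.0 0.0 0.0
    endloop
  endfacet
  facet normal 0.0000 0.0000 -1.0000
    outer loop
      vertex 0.0 17.0 0.0
      vertex 12.0 17.0 0.0
      vertex 0.0 0.0 0.0
    endloop
  endfacet
  facet normal 0.0000 0.0000 1.0000
    outer loop
      vertex 0.0 0.0 12.0
      vertex 12.0 0.0 12.0
      vertex 12.0 17.0 12.0
    endloop
  endfacet
  facet normal 0.0000 0.0000 1.0000
    outer loop
      vertex 0.0 0.0 12.0
      vertex 12.0 17.0 12.0
      vertex 0.0 17.0 12.0
    endloop
  endfacet
  facet normal 0.0000 -1.0000 0.0000
    outer loop
      vertex 0.0 0.0 0.0
      vertex 12.0 0.0 0.0
      vertex 12.0 0.0 12.0
    endloop
  endfacet
  facet normal 0.0000 -1.0000 0.0000
    outer loop
      vertex 0.0 0.0 0.0
      vertex 12.0 0.0 12.0
      vertex 0.0 0.0 12.0
    endloop
  endfacet
  facet normal 0.0000 1.0000 0.0000
    outer loop
      vertex 12.0 17.0 12.0
      vertex 12.0 17.0 0.0
      vertex 0.0 17.0 0.0
    endloop
  endfacet
  facet normal 0.0000 1.0000 0.0000
    outer loop
      vertex 0.0 17.0 12.0
      vertex 12.0 17.0 12.0
      vertex 0.0 17.0 0.0
    endloop
  endfacet
  facet normal -1.0000 0.0000 0.0000
    outer loop
      vertex 0.0 17.0 12.0
      vertex 0.0 17.0 0.0
      vertex 0.0 0.0 0.0
    endloop
  endfacet
  facet normal -1.0000 0.0000 0.0000
    outer loop
      vertex 0.0 0.0 12.0
      vertex 0.0 17.0 12.0
      vertex 0.0 0.0 0.0
    endloop
  endfacet
  facet normal 1.0000 0.0000 0.0000
    outer loop
      vertex 12.0 0.0 0.0
      vertex 12.0 17.0 0.0
      vertex 12.0 17.0 12.0
    endloop
  endfacet
  facet normal 1.0000 0.0000 0.0000
    outer loop
      vertex 12.0 0.0 0.0
      vertex 12.0 17.0 12.0
      vertex 12.0 0.0 12.0
    endloop
  endfacet
endsolid part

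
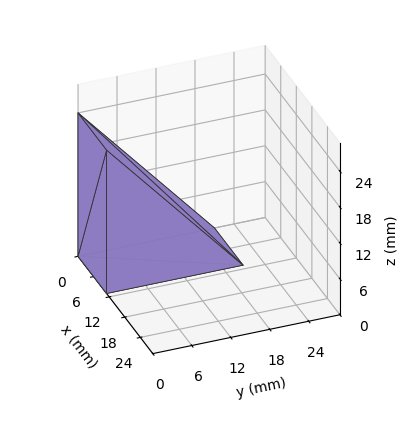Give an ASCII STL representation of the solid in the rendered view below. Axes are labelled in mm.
Reading the render: the shape is a wedge (ramp): 11 × 21 mm base, rising to 24 mm along the y=0 edge and sloping linearly to z=0 at y=21 (dimensions read to the nearest mm from the axis ticks). For the STL, each face is triangulated and given an outward normal.

solid part
  facet normal 0.0000 0.0000 -1.0000
    outer loop
      vertex 11.0 21.0 0.0
      vertex 11.0 0.0 0.0
      vertex 0.0 0.0 0.0
    endloop
  endfacet
  facet normal 0.0000 0.0000 -1.0000
    outer loop
      vertex 0.0 21.0 0.0
      vertex 11.0 21.0 0.0
      vertex 0.0 0.0 0.0
    endloop
  endfacet
  facet normal 0.0000 -1.0000 0.0000
    outer loop
      vertex 0.0 0.0 0.0
      vertex 11.0 0.0 0.0
      vertex 11.0 0.0 24.0
    endloop
  endfacet
  facet normal 0.0000 -1.0000 0.0000
    outer loop
      vertex 0.0 0.0 0.0
      vertex 11.0 0.0 24.0
      vertex 0.0 0.0 24.0
    endloop
  endfacet
  facet normal 0.0000 0.7526 0.6585
    outer loop
      vertex 0.0 0.0 24.0
      vertex 11.0 0.0 24.0
      vertex 11.0 21.0 0.0
    endloop
  endfacet
  facet normal 0.0000 0.7526 0.6585
    outer loop
      vertex 0.0 0.0 24.0
      vertex 11.0 21.0 0.0
      vertex 0.0 21.0 0.0
    endloop
  endfacet
  facet normal -1.0000 0.0000 0.0000
    outer loop
      vertex 0.0 0.0 24.0
      vertex 0.0 21.0 0.0
      vertex 0.0 0.0 0.0
    endloop
  endfacet
  facet normal 1.0000 0.0000 0.0000
    outer loop
      vertex 11.0 0.0 0.0
      vertex 11.0 21.0 0.0
      vertex 11.0 0.0 24.0
    endloop
  endfacet
endsolid part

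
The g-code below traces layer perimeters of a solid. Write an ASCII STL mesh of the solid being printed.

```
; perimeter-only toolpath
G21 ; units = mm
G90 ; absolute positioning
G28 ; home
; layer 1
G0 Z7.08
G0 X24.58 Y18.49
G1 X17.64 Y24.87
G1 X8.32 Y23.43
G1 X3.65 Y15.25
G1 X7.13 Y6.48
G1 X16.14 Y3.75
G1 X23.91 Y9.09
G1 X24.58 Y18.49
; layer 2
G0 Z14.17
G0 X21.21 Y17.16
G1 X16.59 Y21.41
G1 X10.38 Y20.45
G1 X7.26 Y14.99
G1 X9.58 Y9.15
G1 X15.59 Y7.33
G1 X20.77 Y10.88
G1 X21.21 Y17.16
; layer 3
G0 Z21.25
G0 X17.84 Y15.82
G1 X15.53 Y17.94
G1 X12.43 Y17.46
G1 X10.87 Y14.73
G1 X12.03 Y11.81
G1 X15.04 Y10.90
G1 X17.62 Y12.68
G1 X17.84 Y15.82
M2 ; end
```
solid part
  facet normal 0.0000 0.0000 -1.0000
    outer loop
      vertex 6.27 26.41 0.00
      vertex 18.69 28.33 0.00
      vertex 27.94 19.83 0.00
    endloop
  endfacet
  facet normal 0.0000 0.0000 -1.0000
    outer loop
      vertex 0.04 15.50 0.00
      vertex 6.27 26.41 0.00
      vertex 27.94 19.83 0.00
    endloop
  endfacet
  facet normal 0.0000 0.0000 -1.0000
    outer loop
      vertex 4.68 3.82 0.00
      vertex 0.04 15.50 0.00
      vertex 27.94 19.83 0.00
    endloop
  endfacet
  facet normal 0.0000 0.0000 -1.0000
    outer loop
      vertex 16.70 0.17 0.00
      vertex 4.68 3.82 0.00
      vertex 27.94 19.83 0.00
    endloop
  endfacet
  facet normal 0.0000 0.0000 -1.0000
    outer loop
      vertex 27.05 7.29 0.00
      vertex 16.70 0.17 0.00
      vertex 27.94 19.83 0.00
    endloop
  endfacet
  facet normal 0.6146 0.6689 0.4182
    outer loop
      vertex 27.94 19.83 0.00
      vertex 18.69 28.33 0.00
      vertex 14.48 14.48 28.34
    endloop
  endfacet
  facet normal -0.1388 0.8977 0.4181
    outer loop
      vertex 18.69 28.33 0.00
      vertex 6.27 26.41 0.00
      vertex 14.48 14.48 28.34
    endloop
  endfacet
  facet normal -0.7888 0.4504 0.4181
    outer loop
      vertex 6.27 26.41 0.00
      vertex 0.04 15.50 0.00
      vertex 14.48 14.48 28.34
    endloop
  endfacet
  facet normal -0.8442 -0.3354 0.4181
    outer loop
      vertex 0.04 15.50 0.00
      vertex 4.68 3.82 0.00
      vertex 14.48 14.48 28.34
    endloop
  endfacet
  facet normal -0.2639 -0.8692 0.4182
    outer loop
      vertex 4.68 3.82 0.00
      vertex 16.70 0.17 0.00
      vertex 14.48 14.48 28.34
    endloop
  endfacet
  facet normal 0.5148 -0.7484 0.4182
    outer loop
      vertex 16.70 0.17 0.00
      vertex 27.05 7.29 0.00
      vertex 14.48 14.48 28.34
    endloop
  endfacet
  facet normal 0.9061 -0.0643 0.4182
    outer loop
      vertex 27.05 7.29 0.00
      vertex 27.94 19.83 0.00
      vertex 14.48 14.48 28.34
    endloop
  endfacet
endsolid part

The G0 Z moves step by Δz≈7.08 mm. The G1 loops shrink linearly with z, so the solid tapers from its base footprint up to z≈28.3. Closing with a flat bottom cap and the tapered top and triangulating gives 12 facets — a regular 7-sided pyramid, base circumscribed radius ≈ 14.5 mm, apex at z ≈ 28.3 mm.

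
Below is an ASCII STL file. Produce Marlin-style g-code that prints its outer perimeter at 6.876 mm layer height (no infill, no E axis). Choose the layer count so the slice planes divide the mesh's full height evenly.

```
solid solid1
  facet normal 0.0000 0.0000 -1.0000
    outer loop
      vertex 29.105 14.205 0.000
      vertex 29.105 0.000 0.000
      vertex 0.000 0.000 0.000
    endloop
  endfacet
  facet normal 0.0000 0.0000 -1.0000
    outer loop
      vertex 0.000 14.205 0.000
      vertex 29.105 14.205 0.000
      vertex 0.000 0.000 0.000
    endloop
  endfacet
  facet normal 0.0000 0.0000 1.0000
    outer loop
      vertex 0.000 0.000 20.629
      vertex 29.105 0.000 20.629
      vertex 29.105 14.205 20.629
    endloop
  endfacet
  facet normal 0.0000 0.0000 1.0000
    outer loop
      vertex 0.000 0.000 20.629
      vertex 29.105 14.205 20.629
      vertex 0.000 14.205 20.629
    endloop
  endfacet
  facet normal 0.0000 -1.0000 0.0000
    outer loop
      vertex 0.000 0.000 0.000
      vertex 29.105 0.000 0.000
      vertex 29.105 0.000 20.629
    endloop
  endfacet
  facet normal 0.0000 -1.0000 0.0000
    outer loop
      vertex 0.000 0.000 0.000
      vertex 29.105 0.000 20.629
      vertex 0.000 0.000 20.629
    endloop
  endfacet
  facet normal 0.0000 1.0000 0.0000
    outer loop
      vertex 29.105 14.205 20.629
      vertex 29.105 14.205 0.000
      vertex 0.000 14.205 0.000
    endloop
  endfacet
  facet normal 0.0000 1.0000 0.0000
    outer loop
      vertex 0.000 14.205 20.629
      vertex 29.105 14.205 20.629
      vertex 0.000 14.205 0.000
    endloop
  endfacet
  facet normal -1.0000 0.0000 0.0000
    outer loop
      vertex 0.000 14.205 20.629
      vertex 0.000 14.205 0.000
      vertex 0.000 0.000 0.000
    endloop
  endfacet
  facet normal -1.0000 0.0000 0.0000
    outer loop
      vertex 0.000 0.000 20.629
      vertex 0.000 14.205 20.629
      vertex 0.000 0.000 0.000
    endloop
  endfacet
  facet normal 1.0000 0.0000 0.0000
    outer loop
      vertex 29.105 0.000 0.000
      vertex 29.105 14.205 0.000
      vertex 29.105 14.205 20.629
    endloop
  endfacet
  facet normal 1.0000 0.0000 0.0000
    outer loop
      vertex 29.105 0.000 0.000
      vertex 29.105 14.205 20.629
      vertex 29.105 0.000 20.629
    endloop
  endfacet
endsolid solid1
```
; perimeter-only toolpath
G21 ; units = mm
G90 ; absolute positioning
G28 ; home
; layer 1
G0 Z6.876
G0 X0.000 Y0.000
G1 X29.105 Y0.000
G1 X29.105 Y14.205
G1 X0.000 Y14.205
G1 X0.000 Y0.000
; layer 2
G0 Z13.753
G0 X0.000 Y0.000
G1 X29.105 Y0.000
G1 X29.105 Y14.205
G1 X0.000 Y14.205
G1 X0.000 Y0.000
; layer 3
G0 Z20.629
G0 X0.000 Y0.000
G1 X29.105 Y0.000
G1 X29.105 Y14.205
G1 X0.000 Y14.205
G1 X0.000 Y0.000
M2 ; end

The solid is a rectangular box, roughly 29.1 × 14.2 mm footprint and 20.6 mm tall. Slicing at Δz = 6.876 mm — 3 equal slices spanning the solid's height, so layer i sits at z = i·h/3 — gives 3 non-empty perimeters. Each is a 4-segment closed polygon; G0 lifts to the layer z and rapids to the start vertex, then G1 traces the edges.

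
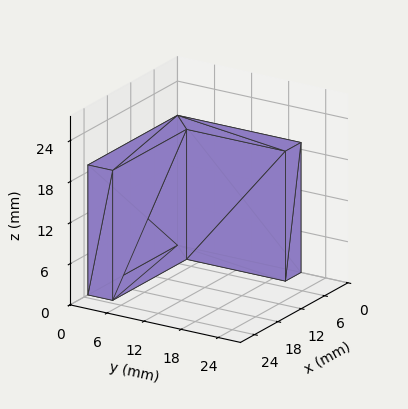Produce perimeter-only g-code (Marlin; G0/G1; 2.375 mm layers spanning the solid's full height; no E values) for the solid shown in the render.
Reading the render: the shape is an L-shaped prism: outer 23 × 20 mm, arm thicknesses ≈ 4 mm (horizontal) and 4 mm (vertical), extruded 19 mm in z (dimensions read to the nearest mm from the axis ticks). For the g-code, the solid's height is divided into equal slices at the stated Δz and each level perimeter traced with G1 moves after a G0 lift.

; perimeter-only toolpath
G21 ; units = mm
G90 ; absolute positioning
G28 ; home
; layer 1
G0 Z2.375
G0 X0.000 Y0.000
G1 X23.000 Y0.000
G1 X23.000 Y4.000
G1 X4.000 Y4.000
G1 X4.000 Y20.000
G1 X0.000 Y20.000
G1 X0.000 Y0.000
; layer 2
G0 Z4.750
G0 X0.000 Y0.000
G1 X23.000 Y0.000
G1 X23.000 Y4.000
G1 X4.000 Y4.000
G1 X4.000 Y20.000
G1 X0.000 Y20.000
G1 X0.000 Y0.000
; layer 3
G0 Z7.125
G0 X0.000 Y0.000
G1 X23.000 Y0.000
G1 X23.000 Y4.000
G1 X4.000 Y4.000
G1 X4.000 Y20.000
G1 X0.000 Y20.000
G1 X0.000 Y0.000
; layer 4
G0 Z9.500
G0 X0.000 Y0.000
G1 X23.000 Y0.000
G1 X23.000 Y4.000
G1 X4.000 Y4.000
G1 X4.000 Y20.000
G1 X0.000 Y20.000
G1 X0.000 Y0.000
; layer 5
G0 Z11.875
G0 X0.000 Y0.000
G1 X23.000 Y0.000
G1 X23.000 Y4.000
G1 X4.000 Y4.000
G1 X4.000 Y20.000
G1 X0.000 Y20.000
G1 X0.000 Y0.000
; layer 6
G0 Z14.250
G0 X0.000 Y0.000
G1 X23.000 Y0.000
G1 X23.000 Y4.000
G1 X4.000 Y4.000
G1 X4.000 Y20.000
G1 X0.000 Y20.000
G1 X0.000 Y0.000
; layer 7
G0 Z16.625
G0 X0.000 Y0.000
G1 X23.000 Y0.000
G1 X23.000 Y4.000
G1 X4.000 Y4.000
G1 X4.000 Y20.000
G1 X0.000 Y20.000
G1 X0.000 Y0.000
; layer 8
G0 Z19.000
G0 X0.000 Y0.000
G1 X23.000 Y0.000
G1 X23.000 Y4.000
G1 X4.000 Y4.000
G1 X4.000 Y20.000
G1 X0.000 Y20.000
G1 X0.000 Y0.000
M2 ; end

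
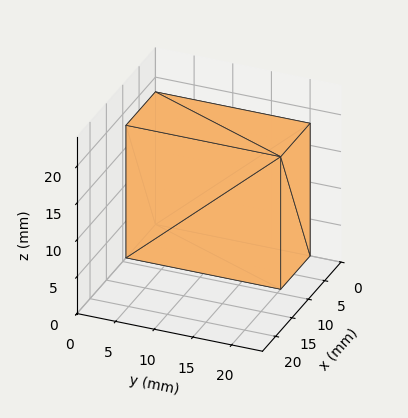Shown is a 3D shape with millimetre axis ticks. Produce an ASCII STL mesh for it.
Reading the render: the shape is a rectangular box, roughly 9 × 20 mm footprint and 18 mm tall (dimensions read to the nearest mm from the axis ticks). For the STL, each face is triangulated and given an outward normal.

solid part
  facet normal 0.0000 0.0000 -1.0000
    outer loop
      vertex 9.0 20.0 0.0
      vertex 9.0 0.0 0.0
      vertex 0.0 0.0 0.0
    endloop
  endfacet
  facet normal 0.0000 0.0000 -1.0000
    outer loop
      vertex 0.0 20.0 0.0
      vertex 9.0 20.0 0.0
      vertex 0.0 0.0 0.0
    endloop
  endfacet
  facet normal 0.0000 0.0000 1.0000
    outer loop
      vertex 0.0 0.0 18.0
      vertex 9.0 0.0 18.0
      vertex 9.0 20.0 18.0
    endloop
  endfacet
  facet normal 0.0000 0.0000 1.0000
    outer loop
      vertex 0.0 0.0 18.0
      vertex 9.0 20.0 18.0
      vertex 0.0 20.0 18.0
    endloop
  endfacet
  facet normal 0.0000 -1.0000 0.0000
    outer loop
      vertex 0.0 0.0 0.0
      vertex 9.0 0.0 0.0
      vertex 9.0 0.0 18.0
    endloop
  endfacet
  facet normal 0.0000 -1.0000 0.0000
    outer loop
      vertex 0.0 0.0 0.0
      vertex 9.0 0.0 18.0
      vertex 0.0 0.0 18.0
    endloop
  endfacet
  facet normal 0.0000 1.0000 0.0000
    outer loop
      vertex 9.0 20.0 18.0
      vertex 9.0 20.0 0.0
      vertex 0.0 20.0 0.0
    endloop
  endfacet
  facet normal 0.0000 1.0000 0.0000
    outer loop
      vertex 0.0 20.0 18.0
      vertex 9.0 20.0 18.0
      vertex 0.0 20.0 0.0
    endloop
  endfacet
  facet normal -1.0000 0.0000 0.0000
    outer loop
      vertex 0.0 20.0 18.0
      vertex 0.0 20.0 0.0
      vertex 0.0 0.0 0.0
    endloop
  endfacet
  facet normal -1.0000 0.0000 0.0000
    outer loop
      vertex 0.0 0.0 18.0
      vertex 0.0 20.0 18.0
      vertex 0.0 0.0 0.0
    endloop
  endfacet
  facet normal 1.0000 0.0000 0.0000
    outer loop
      vertex 9.0 0.0 0.0
      vertex 9.0 20.0 0.0
      vertex 9.0 20.0 18.0
    endloop
  endfacet
  facet normal 1.0000 0.0000 0.0000
    outer loop
      vertex 9.0 0.0 0.0
      vertex 9.0 20.0 18.0
      vertex 9.0 0.0 18.0
    endloop
  endfacet
endsolid part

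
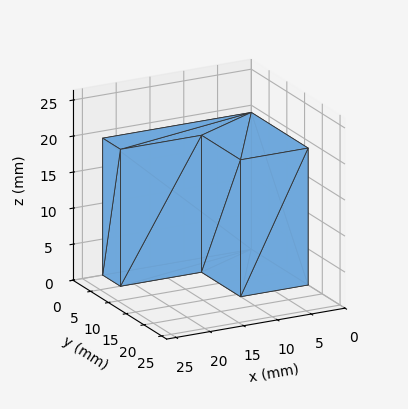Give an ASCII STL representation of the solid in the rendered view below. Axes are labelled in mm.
Reading the render: the shape is an L-shaped prism: outer 22 × 16 mm, arm thicknesses ≈ 5 mm (horizontal) and 10 mm (vertical), extruded 19 mm in z (dimensions read to the nearest mm from the axis ticks). For the STL, each face is triangulated and given an outward normal.

solid part
  facet normal 0.0000 0.0000 -1.0000
    outer loop
      vertex 22.0 5.0 0.0
      vertex 22.0 0.0 0.0
      vertex 0.0 0.0 0.0
    endloop
  endfacet
  facet normal 0.0000 0.0000 -1.0000
    outer loop
      vertex 10.0 5.0 0.0
      vertex 22.0 5.0 0.0
      vertex 0.0 0.0 0.0
    endloop
  endfacet
  facet normal 0.0000 0.0000 -1.0000
    outer loop
      vertex 10.0 16.0 0.0
      vertex 10.0 5.0 0.0
      vertex 0.0 0.0 0.0
    endloop
  endfacet
  facet normal 0.0000 0.0000 -1.0000
    outer loop
      vertex 0.0 16.0 0.0
      vertex 10.0 16.0 0.0
      vertex 0.0 0.0 0.0
    endloop
  endfacet
  facet normal 0.0000 0.0000 1.0000
    outer loop
      vertex 0.0 0.0 19.0
      vertex 22.0 0.0 19.0
      vertex 22.0 5.0 19.0
    endloop
  endfacet
  facet normal 0.0000 0.0000 1.0000
    outer loop
      vertex 0.0 0.0 19.0
      vertex 22.0 5.0 19.0
      vertex 10.0 5.0 19.0
    endloop
  endfacet
  facet normal 0.0000 0.0000 1.0000
    outer loop
      vertex 0.0 0.0 19.0
      vertex 10.0 5.0 19.0
      vertex 10.0 16.0 19.0
    endloop
  endfacet
  facet normal 0.0000 0.0000 1.0000
    outer loop
      vertex 0.0 0.0 19.0
      vertex 10.0 16.0 19.0
      vertex 0.0 16.0 19.0
    endloop
  endfacet
  facet normal 0.0000 -1.0000 0.0000
    outer loop
      vertex 0.0 0.0 0.0
      vertex 22.0 0.0 0.0
      vertex 22.0 0.0 19.0
    endloop
  endfacet
  facet normal 0.0000 -1.0000 0.0000
    outer loop
      vertex 0.0 0.0 0.0
      vertex 22.0 0.0 19.0
      vertex 0.0 0.0 19.0
    endloop
  endfacet
  facet normal 1.0000 0.0000 0.0000
    outer loop
      vertex 22.0 0.0 0.0
      vertex 22.0 5.0 0.0
      vertex 22.0 5.0 19.0
    endloop
  endfacet
  facet normal 1.0000 0.0000 0.0000
    outer loop
      vertex 22.0 0.0 0.0
      vertex 22.0 5.0 19.0
      vertex 22.0 0.0 19.0
    endloop
  endfacet
  facet normal 0.0000 1.0000 0.0000
    outer loop
      vertex 22.0 5.0 0.0
      vertex 10.0 5.0 0.0
      vertex 10.0 5.0 19.0
    endloop
  endfacet
  facet normal 0.0000 1.0000 0.0000
    outer loop
      vertex 22.0 5.0 0.0
      vertex 10.0 5.0 19.0
      vertex 22.0 5.0 19.0
    endloop
  endfacet
  facet normal 1.0000 0.0000 0.0000
    outer loop
      vertex 10.0 5.0 0.0
      vertex 10.0 16.0 0.0
      vertex 10.0 16.0 19.0
    endloop
  endfacet
  facet normal 1.0000 0.0000 0.0000
    outer loop
      vertex 10.0 5.0 0.0
      vertex 10.0 16.0 19.0
      vertex 10.0 5.0 19.0
    endloop
  endfacet
  facet normal 0.0000 1.0000 0.0000
    outer loop
      vertex 10.0 16.0 0.0
      vertex 0.0 16.0 0.0
      vertex 0.0 16.0 19.0
    endloop
  endfacet
  facet normal 0.0000 1.0000 0.0000
    outer loop
      vertex 10.0 16.0 0.0
      vertex 0.0 16.0 19.0
      vertex 10.0 16.0 19.0
    endloop
  endfacet
  facet normal -1.0000 0.0000 0.0000
    outer loop
      vertex 0.0 16.0 0.0
      vertex 0.0 0.0 0.0
      vertex 0.0 0.0 19.0
    endloop
  endfacet
  facet normal -1.0000 0.0000 0.0000
    outer loop
      vertex 0.0 16.0 0.0
      vertex 0.0 0.0 19.0
      vertex 0.0 16.0 19.0
    endloop
  endfacet
endsolid part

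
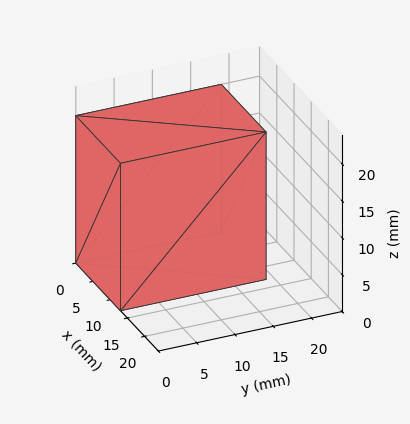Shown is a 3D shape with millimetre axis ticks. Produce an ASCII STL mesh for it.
Reading the render: the shape is a rectangular box, roughly 13 × 19 mm footprint and 20 mm tall (dimensions read to the nearest mm from the axis ticks). For the STL, each face is triangulated and given an outward normal.

solid part
  facet normal 0.0000 0.0000 -1.0000
    outer loop
      vertex 13.0 19.0 0.0
      vertex 13.0 0.0 0.0
      vertex 0.0 0.0 0.0
    endloop
  endfacet
  facet normal 0.0000 0.0000 -1.0000
    outer loop
      vertex 0.0 19.0 0.0
      vertex 13.0 19.0 0.0
      vertex 0.0 0.0 0.0
    endloop
  endfacet
  facet normal 0.0000 0.0000 1.0000
    outer loop
      vertex 0.0 0.0 20.0
      vertex 13.0 0.0 20.0
      vertex 13.0 19.0 20.0
    endloop
  endfacet
  facet normal 0.0000 0.0000 1.0000
    outer loop
      vertex 0.0 0.0 20.0
      vertex 13.0 19.0 20.0
      vertex 0.0 19.0 20.0
    endloop
  endfacet
  facet normal 0.0000 -1.0000 0.0000
    outer loop
      vertex 0.0 0.0 0.0
      vertex 13.0 0.0 0.0
      vertex 13.0 0.0 20.0
    endloop
  endfacet
  facet normal 0.0000 -1.0000 0.0000
    outer loop
      vertex 0.0 0.0 0.0
      vertex 13.0 0.0 20.0
      vertex 0.0 0.0 20.0
    endloop
  endfacet
  facet normal 0.0000 1.0000 0.0000
    outer loop
      vertex 13.0 19.0 20.0
      vertex 13.0 19.0 0.0
      vertex 0.0 19.0 0.0
    endloop
  endfacet
  facet normal 0.0000 1.0000 0.0000
    outer loop
      vertex 0.0 19.0 20.0
      vertex 13.0 19.0 20.0
      vertex 0.0 19.0 0.0
    endloop
  endfacet
  facet normal -1.0000 0.0000 0.0000
    outer loop
      vertex 0.0 19.0 20.0
      vertex 0.0 19.0 0.0
      vertex 0.0 0.0 0.0
    endloop
  endfacet
  facet normal -1.0000 0.0000 0.0000
    outer loop
      vertex 0.0 0.0 20.0
      vertex 0.0 19.0 20.0
      vertex 0.0 0.0 0.0
    endloop
  endfacet
  facet normal 1.0000 0.0000 0.0000
    outer loop
      vertex 13.0 0.0 0.0
      vertex 13.0 19.0 0.0
      vertex 13.0 19.0 20.0
    endloop
  endfacet
  facet normal 1.0000 0.0000 0.0000
    outer loop
      vertex 13.0 0.0 0.0
      vertex 13.0 19.0 20.0
      vertex 13.0 0.0 20.0
    endloop
  endfacet
endsolid part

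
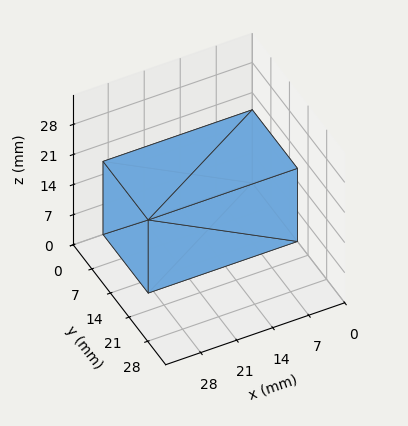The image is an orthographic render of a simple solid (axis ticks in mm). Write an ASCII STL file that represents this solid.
Reading the render: the shape is a rectangular box, roughly 29 × 17 mm footprint and 17 mm tall (dimensions read to the nearest mm from the axis ticks). For the STL, each face is triangulated and given an outward normal.

solid part
  facet normal 0.0000 0.0000 -1.0000
    outer loop
      vertex 29.00 17.00 0.00
      vertex 29.00 0.00 0.00
      vertex 0.00 0.00 0.00
    endloop
  endfacet
  facet normal 0.0000 0.0000 -1.0000
    outer loop
      vertex 0.00 17.00 0.00
      vertex 29.00 17.00 0.00
      vertex 0.00 0.00 0.00
    endloop
  endfacet
  facet normal 0.0000 0.0000 1.0000
    outer loop
      vertex 0.00 0.00 17.00
      vertex 29.00 0.00 17.00
      vertex 29.00 17.00 17.00
    endloop
  endfacet
  facet normal 0.0000 0.0000 1.0000
    outer loop
      vertex 0.00 0.00 17.00
      vertex 29.00 17.00 17.00
      vertex 0.00 17.00 17.00
    endloop
  endfacet
  facet normal 0.0000 -1.0000 0.0000
    outer loop
      vertex 0.00 0.00 0.00
      vertex 29.00 0.00 0.00
      vertex 29.00 0.00 17.00
    endloop
  endfacet
  facet normal 0.0000 -1.0000 0.0000
    outer loop
      vertex 0.00 0.00 0.00
      vertex 29.00 0.00 17.00
      vertex 0.00 0.00 17.00
    endloop
  endfacet
  facet normal 0.0000 1.0000 0.0000
    outer loop
      vertex 29.00 17.00 17.00
      vertex 29.00 17.00 0.00
      vertex 0.00 17.00 0.00
    endloop
  endfacet
  facet normal 0.0000 1.0000 0.0000
    outer loop
      vertex 0.00 17.00 17.00
      vertex 29.00 17.00 17.00
      vertex 0.00 17.00 0.00
    endloop
  endfacet
  facet normal -1.0000 0.0000 0.0000
    outer loop
      vertex 0.00 17.00 17.00
      vertex 0.00 17.00 0.00
      vertex 0.00 0.00 0.00
    endloop
  endfacet
  facet normal -1.0000 0.0000 0.0000
    outer loop
      vertex 0.00 0.00 17.00
      vertex 0.00 17.00 17.00
      vertex 0.00 0.00 0.00
    endloop
  endfacet
  facet normal 1.0000 0.0000 0.0000
    outer loop
      vertex 29.00 0.00 0.00
      vertex 29.00 17.00 0.00
      vertex 29.00 17.00 17.00
    endloop
  endfacet
  facet normal 1.0000 0.0000 0.0000
    outer loop
      vertex 29.00 0.00 0.00
      vertex 29.00 17.00 17.00
      vertex 29.00 0.00 17.00
    endloop
  endfacet
endsolid part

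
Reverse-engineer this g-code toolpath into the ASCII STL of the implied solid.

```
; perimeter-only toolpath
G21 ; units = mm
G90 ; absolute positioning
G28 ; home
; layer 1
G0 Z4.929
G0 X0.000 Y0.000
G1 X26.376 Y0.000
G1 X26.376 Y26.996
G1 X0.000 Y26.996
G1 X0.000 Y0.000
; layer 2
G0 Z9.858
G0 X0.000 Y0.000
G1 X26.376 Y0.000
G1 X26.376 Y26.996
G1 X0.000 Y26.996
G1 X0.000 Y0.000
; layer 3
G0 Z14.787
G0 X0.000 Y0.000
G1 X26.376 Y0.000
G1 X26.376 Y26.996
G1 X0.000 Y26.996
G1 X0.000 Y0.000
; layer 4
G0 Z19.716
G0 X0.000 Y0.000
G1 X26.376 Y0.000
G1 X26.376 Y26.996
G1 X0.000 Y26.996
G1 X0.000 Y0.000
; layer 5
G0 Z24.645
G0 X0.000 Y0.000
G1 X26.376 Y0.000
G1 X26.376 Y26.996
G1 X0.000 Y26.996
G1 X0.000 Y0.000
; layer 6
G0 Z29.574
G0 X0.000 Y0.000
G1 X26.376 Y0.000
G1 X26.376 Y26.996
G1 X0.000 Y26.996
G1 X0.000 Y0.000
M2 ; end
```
solid part
  facet normal 0.0000 0.0000 -1.0000
    outer loop
      vertex 26.376 26.996 0.000
      vertex 26.376 0.000 0.000
      vertex 0.000 0.000 0.000
    endloop
  endfacet
  facet normal 0.0000 0.0000 -1.0000
    outer loop
      vertex 0.000 26.996 0.000
      vertex 26.376 26.996 0.000
      vertex 0.000 0.000 0.000
    endloop
  endfacet
  facet normal 0.0000 0.0000 1.0000
    outer loop
      vertex 0.000 0.000 29.574
      vertex 26.376 0.000 29.574
      vertex 26.376 26.996 29.574
    endloop
  endfacet
  facet normal 0.0000 0.0000 1.0000
    outer loop
      vertex 0.000 0.000 29.574
      vertex 26.376 26.996 29.574
      vertex 0.000 26.996 29.574
    endloop
  endfacet
  facet normal 0.0000 -1.0000 0.0000
    outer loop
      vertex 0.000 0.000 0.000
      vertex 26.376 0.000 0.000
      vertex 26.376 0.000 29.574
    endloop
  endfacet
  facet normal 0.0000 -1.0000 0.0000
    outer loop
      vertex 0.000 0.000 0.000
      vertex 26.376 0.000 29.574
      vertex 0.000 0.000 29.574
    endloop
  endfacet
  facet normal 0.0000 1.0000 0.0000
    outer loop
      vertex 26.376 26.996 29.574
      vertex 26.376 26.996 0.000
      vertex 0.000 26.996 0.000
    endloop
  endfacet
  facet normal 0.0000 1.0000 0.0000
    outer loop
      vertex 0.000 26.996 29.574
      vertex 26.376 26.996 29.574
      vertex 0.000 26.996 0.000
    endloop
  endfacet
  facet normal -1.0000 0.0000 0.0000
    outer loop
      vertex 0.000 26.996 29.574
      vertex 0.000 26.996 0.000
      vertex 0.000 0.000 0.000
    endloop
  endfacet
  facet normal -1.0000 0.0000 0.0000
    outer loop
      vertex 0.000 0.000 29.574
      vertex 0.000 26.996 29.574
      vertex 0.000 0.000 0.000
    endloop
  endfacet
  facet normal 1.0000 0.0000 0.0000
    outer loop
      vertex 26.376 0.000 0.000
      vertex 26.376 26.996 0.000
      vertex 26.376 26.996 29.574
    endloop
  endfacet
  facet normal 1.0000 0.0000 0.0000
    outer loop
      vertex 26.376 0.000 0.000
      vertex 26.376 26.996 29.574
      vertex 26.376 0.000 29.574
    endloop
  endfacet
endsolid part

The G0 Z moves step by Δz≈4.929 mm. Every layer's G1 loop is the same polygon, so the solid is a straight extrusion of it from z=0 to z≈29.6. Closing with flat bottom and top caps and triangulating gives 12 facets — a rectangular box, roughly 26.4 × 27 mm footprint and 29.6 mm tall.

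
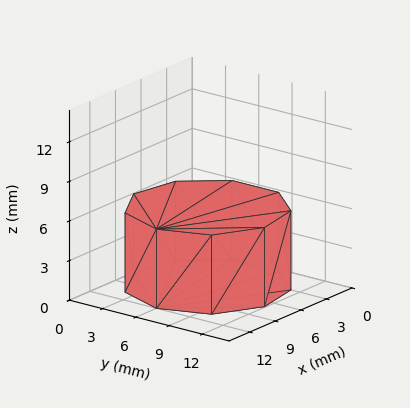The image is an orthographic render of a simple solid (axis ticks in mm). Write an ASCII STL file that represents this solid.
Reading the render: the shape is a regular 9-sided prism (a cylinder approximated with 9 flat sides), circumscribed radius ≈ 6 mm, height ≈ 6 mm (dimensions read to the nearest mm from the axis ticks). For the STL, each face is triangulated and given an outward normal.

solid part
  facet normal 0.0000 0.0000 -1.0000
    outer loop
      vertex 7.0 11.9 0.0
      vertex 10.6 9.9 0.0
      vertex 12.0 6.0 0.0
    endloop
  endfacet
  facet normal 0.0000 0.0000 -1.0000
    outer loop
      vertex 3.0 11.2 0.0
      vertex 7.0 11.9 0.0
      vertex 12.0 6.0 0.0
    endloop
  endfacet
  facet normal 0.0000 0.0000 -1.0000
    outer loop
      vertex 0.4 8.1 0.0
      vertex 3.0 11.2 0.0
      vertex 12.0 6.0 0.0
    endloop
  endfacet
  facet normal 0.0000 0.0000 -1.0000
    outer loop
      vertex 0.4 3.9 0.0
      vertex 0.4 8.1 0.0
      vertex 12.0 6.0 0.0
    endloop
  endfacet
  facet normal 0.0000 0.0000 -1.0000
    outer loop
      vertex 3.0 0.8 0.0
      vertex 0.4 3.9 0.0
      vertex 12.0 6.0 0.0
    endloop
  endfacet
  facet normal 0.0000 0.0000 -1.0000
    outer loop
      vertex 7.0 0.1 0.0
      vertex 3.0 0.8 0.0
      vertex 12.0 6.0 0.0
    endloop
  endfacet
  facet normal 0.0000 0.0000 -1.0000
    outer loop
      vertex 10.6 2.1 0.0
      vertex 7.0 0.1 0.0
      vertex 12.0 6.0 0.0
    endloop
  endfacet
  facet normal 0.0000 0.0000 1.0000
    outer loop
      vertex 12.0 6.0 6.0
      vertex 10.6 9.9 6.0
      vertex 7.0 11.9 6.0
    endloop
  endfacet
  facet normal 0.0000 0.0000 1.0000
    outer loop
      vertex 12.0 6.0 6.0
      vertex 7.0 11.9 6.0
      vertex 3.0 11.2 6.0
    endloop
  endfacet
  facet normal 0.0000 0.0000 1.0000
    outer loop
      vertex 12.0 6.0 6.0
      vertex 3.0 11.2 6.0
      vertex 0.4 8.1 6.0
    endloop
  endfacet
  facet normal 0.0000 0.0000 1.0000
    outer loop
      vertex 12.0 6.0 6.0
      vertex 0.4 8.1 6.0
      vertex 0.4 3.9 6.0
    endloop
  endfacet
  facet normal 0.0000 0.0000 1.0000
    outer loop
      vertex 12.0 6.0 6.0
      vertex 0.4 3.9 6.0
      vertex 3.0 0.8 6.0
    endloop
  endfacet
  facet normal 0.0000 0.0000 1.0000
    outer loop
      vertex 12.0 6.0 6.0
      vertex 3.0 0.8 6.0
      vertex 7.0 0.1 6.0
    endloop
  endfacet
  facet normal 0.0000 0.0000 1.0000
    outer loop
      vertex 12.0 6.0 6.0
      vertex 7.0 0.1 6.0
      vertex 10.6 2.1 6.0
    endloop
  endfacet
  facet normal 0.9412 0.3379 0.0000
    outer loop
      vertex 12.0 6.0 0.0
      vertex 10.6 9.9 0.0
      vertex 10.6 9.9 6.0
    endloop
  endfacet
  facet normal 0.9412 0.3379 0.0000
    outer loop
      vertex 12.0 6.0 0.0
      vertex 10.6 9.9 6.0
      vertex 12.0 6.0 6.0
    endloop
  endfacet
  facet normal 0.4856 0.8742 0.0000
    outer loop
      vertex 10.6 9.9 0.0
      vertex 7.0 11.9 0.0
      vertex 7.0 11.9 6.0
    endloop
  endfacet
  facet normal 0.4856 0.8742 0.0000
    outer loop
      vertex 10.6 9.9 0.0
      vertex 7.0 11.9 6.0
      vertex 10.6 9.9 6.0
    endloop
  endfacet
  facet normal -0.1724 0.9850 0.0000
    outer loop
      vertex 7.0 11.9 0.0
      vertex 3.0 11.2 0.0
      vertex 3.0 11.2 6.0
    endloop
  endfacet
  facet normal -0.1724 0.9850 0.0000
    outer loop
      vertex 7.0 11.9 0.0
      vertex 3.0 11.2 6.0
      vertex 7.0 11.9 6.0
    endloop
  endfacet
  facet normal -0.7662 0.6426 0.0000
    outer loop
      vertex 3.0 11.2 0.0
      vertex 0.4 8.1 0.0
      vertex 0.4 8.1 6.0
    endloop
  endfacet
  facet normal -0.7662 0.6426 0.0000
    outer loop
      vertex 3.0 11.2 0.0
      vertex 0.4 8.1 6.0
      vertex 3.0 11.2 6.0
    endloop
  endfacet
  facet normal -1.0000 0.0000 0.0000
    outer loop
      vertex 0.4 8.1 0.0
      vertex 0.4 3.9 0.0
      vertex 0.4 3.9 6.0
    endloop
  endfacet
  facet normal -1.0000 0.0000 0.0000
    outer loop
      vertex 0.4 8.1 0.0
      vertex 0.4 3.9 6.0
      vertex 0.4 8.1 6.0
    endloop
  endfacet
  facet normal -0.7662 -0.6426 0.0000
    outer loop
      vertex 0.4 3.9 0.0
      vertex 3.0 0.8 0.0
      vertex 3.0 0.8 6.0
    endloop
  endfacet
  facet normal -0.7662 -0.6426 0.0000
    outer loop
      vertex 0.4 3.9 0.0
      vertex 3.0 0.8 6.0
      vertex 0.4 3.9 6.0
    endloop
  endfacet
  facet normal -0.1724 -0.9850 0.0000
    outer loop
      vertex 3.0 0.8 0.0
      vertex 7.0 0.1 0.0
      vertex 7.0 0.1 6.0
    endloop
  endfacet
  facet normal -0.1724 -0.9850 0.0000
    outer loop
      vertex 3.0 0.8 0.0
      vertex 7.0 0.1 6.0
      vertex 3.0 0.8 6.0
    endloop
  endfacet
  facet normal 0.4856 -0.8742 0.0000
    outer loop
      vertex 7.0 0.1 0.0
      vertex 10.6 2.1 0.0
      vertex 10.6 2.1 6.0
    endloop
  endfacet
  facet normal 0.4856 -0.8742 0.0000
    outer loop
      vertex 7.0 0.1 0.0
      vertex 10.6 2.1 6.0
      vertex 7.0 0.1 6.0
    endloop
  endfacet
  facet normal 0.9412 -0.3379 0.0000
    outer loop
      vertex 10.6 2.1 0.0
      vertex 12.0 6.0 0.0
      vertex 12.0 6.0 6.0
    endloop
  endfacet
  facet normal 0.9412 -0.3379 0.0000
    outer loop
      vertex 10.6 2.1 0.0
      vertex 12.0 6.0 6.0
      vertex 10.6 2.1 6.0
    endloop
  endfacet
endsolid part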